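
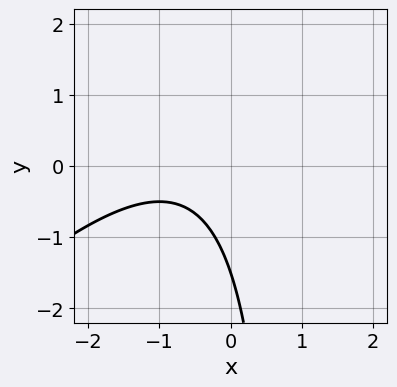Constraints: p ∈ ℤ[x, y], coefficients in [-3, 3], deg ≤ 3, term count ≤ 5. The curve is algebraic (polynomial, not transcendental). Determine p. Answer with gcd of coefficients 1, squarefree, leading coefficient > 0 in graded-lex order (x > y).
2*x^2 - 2*x*y + 3*x + 2*y + 3

(a) deg p = 2. The shape is more complex than any degree-1 curve.
(b) Reading off the gridlines: it misses every integer gridline on the x-axis.
(c) Putting this together gives p.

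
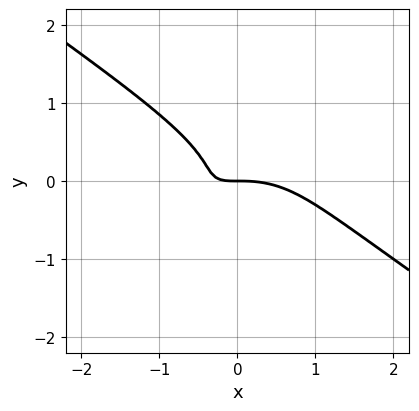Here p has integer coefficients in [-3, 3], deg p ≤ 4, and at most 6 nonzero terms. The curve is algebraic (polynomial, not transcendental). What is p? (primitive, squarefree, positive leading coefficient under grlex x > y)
x^3 + 3*y^3 + 2*x*y + y

First, the degree is 3 — the shape is more complex than any degree-2 curve.
Next, against the integer gridlines: one y-axis crossing is at y = 0; it crosses the x-axis at the gridline x = 0.
Finally, together with the visible shape, these determine p as stated.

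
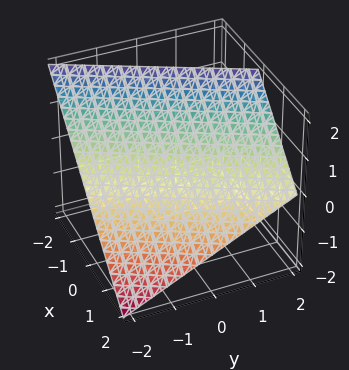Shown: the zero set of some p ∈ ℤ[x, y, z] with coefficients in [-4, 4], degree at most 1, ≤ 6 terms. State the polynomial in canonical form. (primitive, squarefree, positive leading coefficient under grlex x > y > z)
First, deg p = 1.
Next, from the axis intercepts and sections: it crosses the y-axis at the gridline y = -2; it meets the z-axis at z = 1 (among the integer gridlines); one x-axis crossing is at x = 1.
Finally, assembling these constraints gives the stated polynomial.

2*x - y + 2*z - 2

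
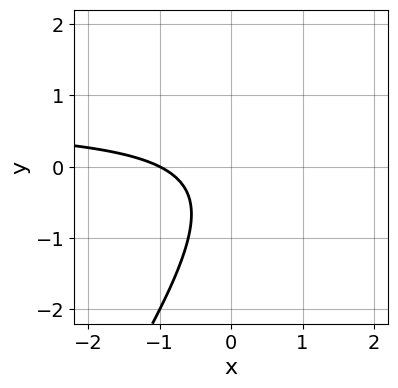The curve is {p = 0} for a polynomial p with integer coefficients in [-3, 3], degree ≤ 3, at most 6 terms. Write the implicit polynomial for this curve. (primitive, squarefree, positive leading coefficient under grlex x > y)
3*x*y - 2*y^2 - 2*x - y - 2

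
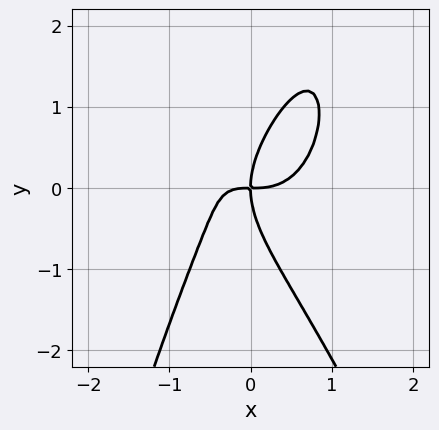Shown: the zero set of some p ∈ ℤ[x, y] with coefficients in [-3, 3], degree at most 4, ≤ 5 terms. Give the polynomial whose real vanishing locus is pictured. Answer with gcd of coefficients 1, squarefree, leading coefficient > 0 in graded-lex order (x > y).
3*x^4 + x^3*y - 2*x^2*y + y^3 - 2*x*y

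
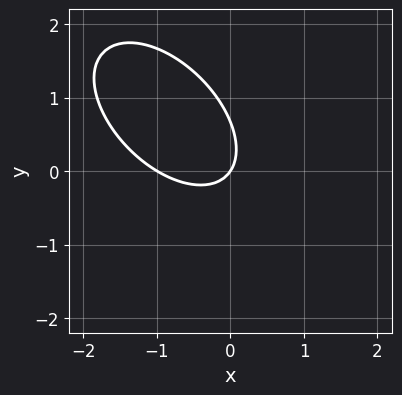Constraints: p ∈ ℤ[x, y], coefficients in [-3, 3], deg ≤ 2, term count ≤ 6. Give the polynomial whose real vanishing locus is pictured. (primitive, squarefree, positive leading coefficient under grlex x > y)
3*x^2 + 3*x*y + 3*y^2 + 3*x - 2*y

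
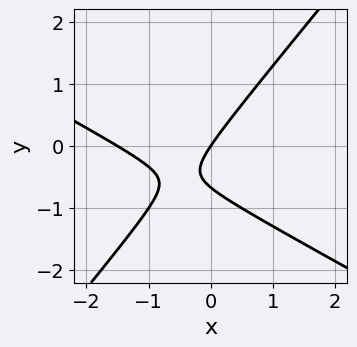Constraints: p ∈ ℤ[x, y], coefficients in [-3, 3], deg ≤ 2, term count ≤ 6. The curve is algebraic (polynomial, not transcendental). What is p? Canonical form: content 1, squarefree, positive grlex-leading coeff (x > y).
2*x^2 + 2*x*y - 3*y^2 + 3*x - 2*y

1. Degree: no degree-1 curve has this shape, so deg p = 2.
2. Observable constraints: one y-axis crossing is at y = 0; it crosses the x-axis at the gridline x = 0.
3. Solving for integer coefficients yields p as stated.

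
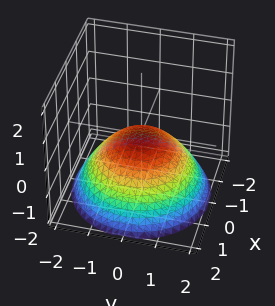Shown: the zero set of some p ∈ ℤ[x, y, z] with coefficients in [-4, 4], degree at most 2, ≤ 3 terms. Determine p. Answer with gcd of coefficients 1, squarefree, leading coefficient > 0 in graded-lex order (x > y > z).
x^2 + y^2 + 2*z

First, degree: a paraboloid; a quadric, so deg p = 2.
Next, symmetry: the surface is invariant under rotation about z: p = q(x² + y², z).
Next, against the integer gridlines: it meets the z-axis at z = 0 (among the integer gridlines); a circular section at z = -1 has radius between 1 and 2; one y-axis crossing is at y = 0; one x-axis crossing is at x = 0.
Finally, fitting integer coefficients to these (and the overall shape) gives p.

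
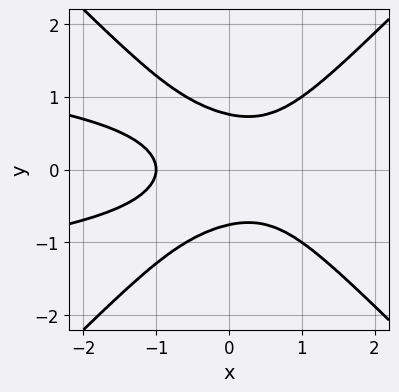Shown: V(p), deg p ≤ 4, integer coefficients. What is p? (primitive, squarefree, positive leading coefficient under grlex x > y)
3*x^2*y^2 - 3*y^4 + x^3 - 2*x*y^2 + 1

(a) deg p = 4.
(b) Symmetries: the y ↦ −y reflection is a symmetry, so y appears only in even powers.
(c) From the visible intercepts: one x-axis crossing is at x = -1.
(d) Matching integer coefficients to the picture gives p.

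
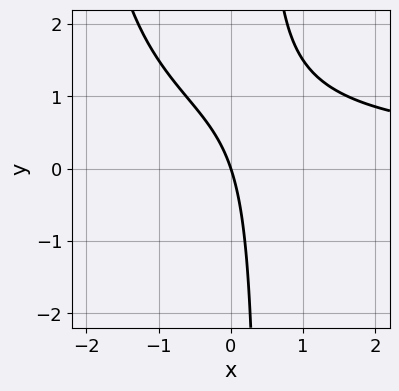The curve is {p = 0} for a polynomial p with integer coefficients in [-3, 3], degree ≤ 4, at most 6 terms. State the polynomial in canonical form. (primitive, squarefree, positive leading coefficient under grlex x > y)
(a) The degree is 3 — no degree-2 curve has this shape.
(b) Against the integer gridlines: it meets the y-axis at y = 0 (among the integer gridlines); it crosses the x-axis at the gridline x = 0.
(c) Putting this together gives p.

x^2*y + 2*x*y - 3*x - y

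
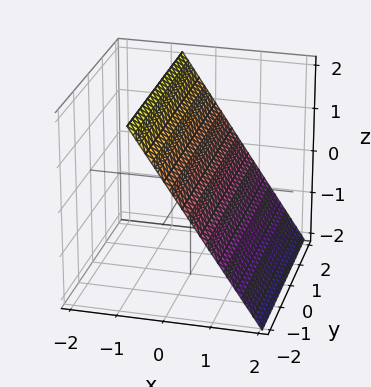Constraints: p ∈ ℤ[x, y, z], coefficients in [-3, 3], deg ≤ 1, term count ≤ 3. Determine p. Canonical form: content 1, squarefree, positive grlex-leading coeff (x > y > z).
3*x + 2*z - 2

(a) deg p = 1. Every cross-section is a straight line — this is a plane.
(b) Against the integer gridlines: it crosses the z-axis at the gridline z = 1; the surface avoids every integer y-axis point in the box.
(c) Solving for integer coefficients yields p as stated.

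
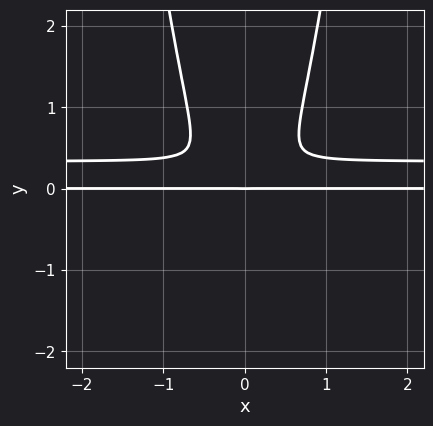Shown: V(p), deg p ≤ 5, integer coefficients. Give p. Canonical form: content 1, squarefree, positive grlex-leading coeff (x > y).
3*x^2*y^2 - x^2*y - y^3

Degree: no degree-3 curve has this shape, so deg p = 4.
Symmetries: mirror symmetry x ↦ −x ⇒ only even powers of x.
Reading off the gridlines: it meets the y-axis at y = 0 (among the integer gridlines); every point of the x-axis in the box is on the curve.
Together with the visible shape, these determine p as stated.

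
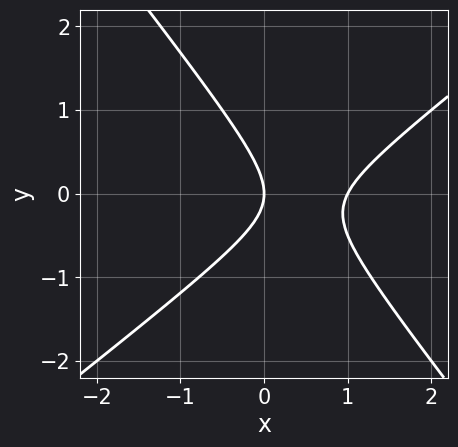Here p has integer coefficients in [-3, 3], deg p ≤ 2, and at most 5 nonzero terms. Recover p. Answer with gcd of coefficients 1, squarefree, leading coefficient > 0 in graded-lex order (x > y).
(a) deg p = 2. No degree-1 curve has this shape.
(b) Checking where it meets the axes: one y-axis crossing is at y = 0; the x-axis gridline crossings are at x ∈ {0, 1}.
(c) Matching integer coefficients to the picture gives p.

2*x^2 - x*y - 2*y^2 - 2*x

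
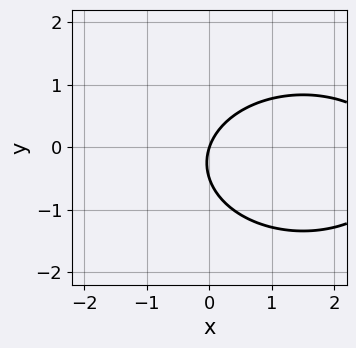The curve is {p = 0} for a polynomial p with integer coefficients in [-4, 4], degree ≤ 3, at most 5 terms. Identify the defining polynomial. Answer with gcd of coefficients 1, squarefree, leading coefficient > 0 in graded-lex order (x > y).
deg p = 2. A generic line meets the curve in up to 2 points.
Checking where it meets the axes: it crosses the x-axis at the gridline x = 0; it crosses the y-axis at the gridline y = 0.
Solving for integer coefficients yields p as stated.

x^2 + 2*y^2 - 3*x + y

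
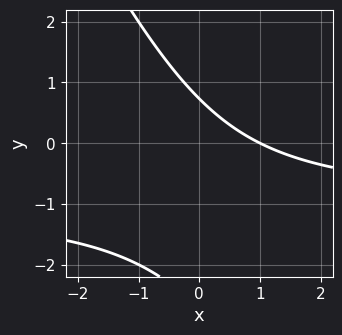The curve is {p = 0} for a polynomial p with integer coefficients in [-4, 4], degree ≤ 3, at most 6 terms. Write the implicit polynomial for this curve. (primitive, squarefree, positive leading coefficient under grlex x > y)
(a) The degree is 2 — the shape is more complex than any degree-1 curve.
(b) Observable constraints: one x-axis crossing is at x = 1.
(c) Putting this together gives p.

2*x*y + y^2 + 2*x + 2*y - 2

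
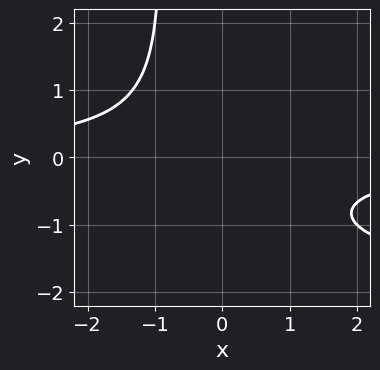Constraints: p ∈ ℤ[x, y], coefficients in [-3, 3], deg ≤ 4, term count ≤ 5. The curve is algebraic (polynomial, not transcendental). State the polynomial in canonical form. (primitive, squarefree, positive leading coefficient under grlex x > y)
(a) Degree: the shape is more complex than any degree-2 curve, so deg p = 3.
(b) From the axis intercepts and sections: it misses every integer gridline on the y-axis; it misses every integer gridline on the x-axis.
(c) Together with the visible shape, these determine p as stated.

x*y^2 + 2*x*y + y^2 + y + 2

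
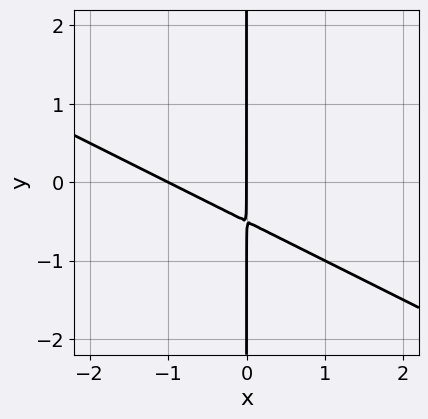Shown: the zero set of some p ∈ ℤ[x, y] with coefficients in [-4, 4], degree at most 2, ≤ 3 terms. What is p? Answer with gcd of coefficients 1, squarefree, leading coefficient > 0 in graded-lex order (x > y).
x^2 + 2*x*y + x

(a) The degree is 2 — no degree-1 curve has this shape.
(b) Reading off the gridlines: every point of the y-axis in the box is on the curve; among the integer gridlines, it crosses the x-axis at x ∈ {-1, 0}.
(c) Matching integer coefficients to the picture gives p.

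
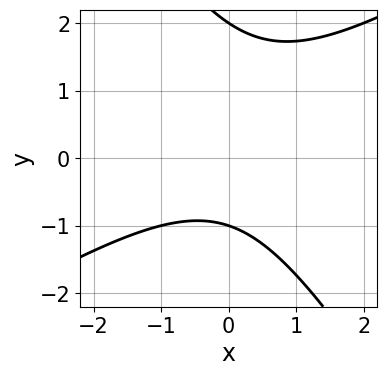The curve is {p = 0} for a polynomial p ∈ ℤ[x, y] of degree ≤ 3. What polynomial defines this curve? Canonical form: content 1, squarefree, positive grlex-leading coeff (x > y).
(a) deg p = 2. The shape is more complex than any degree-1 curve.
(b) Checking where it meets the axes: the y-axis gridline crossings are at y ∈ {-1, 2}; no x-intercept at any integer in the box.
(c) Fitting integer coefficients to these (and the overall shape) gives p.

x^2 - x*y - y^2 + y + 2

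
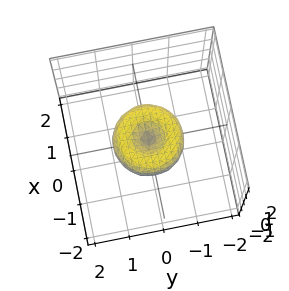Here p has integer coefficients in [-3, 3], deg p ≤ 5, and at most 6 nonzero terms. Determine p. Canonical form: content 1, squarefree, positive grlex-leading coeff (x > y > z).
x^4 + 2*x^2*y^2 + y^4 - x^2 - y^2 + z^2

(a) Degree: no degree-3 surface has this shape, so deg p = 4.
(b) Symmetry: the surface is invariant under rotation about z: p = q(x² + y², z).
(c) Reading off the gridlines: a circular section at z = 0 has radius exactly 1; among the integer gridlines, it crosses the x-axis at x ∈ {-1, 0, 1}.
(d) These observations pin down the coefficients. Check: (0, -1, 0) on the y-axis lies on the surface, and p(0, -1, 0) = 0. ✓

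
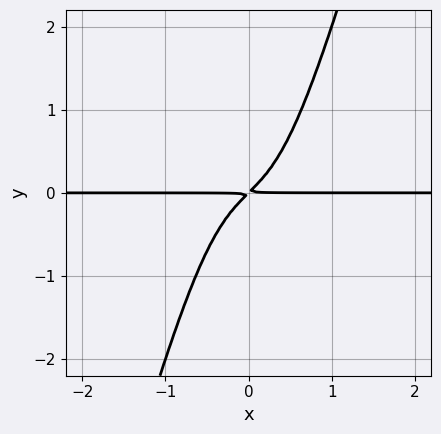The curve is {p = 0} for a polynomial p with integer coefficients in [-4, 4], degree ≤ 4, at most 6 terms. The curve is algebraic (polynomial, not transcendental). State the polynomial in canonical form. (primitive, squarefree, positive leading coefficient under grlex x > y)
3*x^3*y - x^2*y^2 + x*y - y^2

First, the degree is 4 — no degree-3 curve has this shape.
Next, checking where it meets the axes: the visible x-axis segment lies entirely on the curve.
Finally, together with the visible shape, these determine p as stated.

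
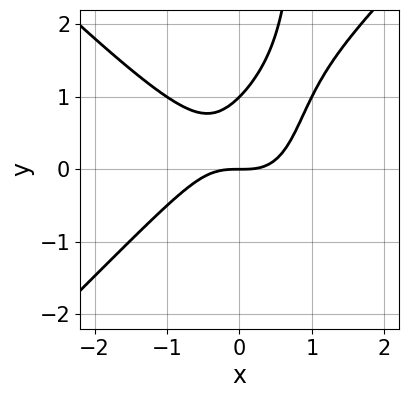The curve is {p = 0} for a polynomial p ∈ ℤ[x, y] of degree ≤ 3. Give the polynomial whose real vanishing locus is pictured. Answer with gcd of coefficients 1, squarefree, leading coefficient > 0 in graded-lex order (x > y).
x^3 - x*y^2 + y^2 - y

(a) Degree: the shape is more complex than any degree-2 curve, so deg p = 3.
(b) From the visible intercepts: it crosses the x-axis at the gridline x = 0; among the integer gridlines, it crosses the y-axis at y ∈ {0, 1}.
(c) Together with the visible shape, these determine p as stated.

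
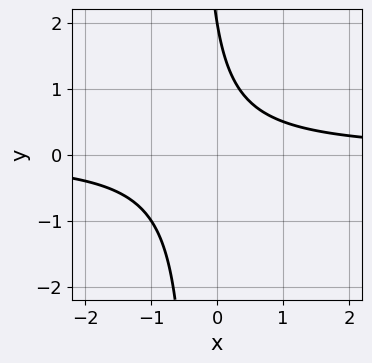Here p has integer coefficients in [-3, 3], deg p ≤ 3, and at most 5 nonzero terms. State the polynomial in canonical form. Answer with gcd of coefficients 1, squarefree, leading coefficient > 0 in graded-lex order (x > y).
3*x*y + y - 2

First, the degree is 2 — a generic line meets the curve in up to 2 points.
Next, from the visible intercepts: the curve avoids every integer x-axis point in the box; it crosses the y-axis at the gridline y = 2.
Finally, solving for integer coefficients yields p as stated.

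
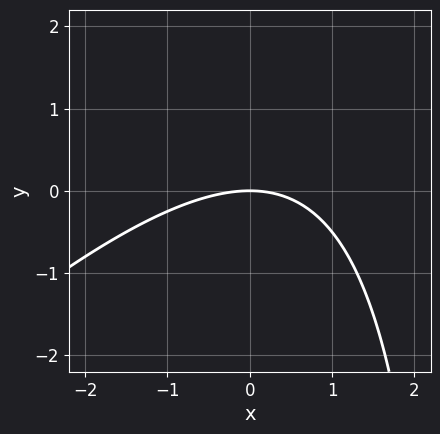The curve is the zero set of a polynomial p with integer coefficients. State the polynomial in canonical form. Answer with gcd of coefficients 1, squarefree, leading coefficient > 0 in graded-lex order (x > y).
First, deg p = 2.
Then, observable constraints: it meets the x-axis at x = 0 (among the integer gridlines); one y-axis crossing is at y = 0.
Finally, together with the visible shape, these determine p as stated.

x^2 - x*y + 3*y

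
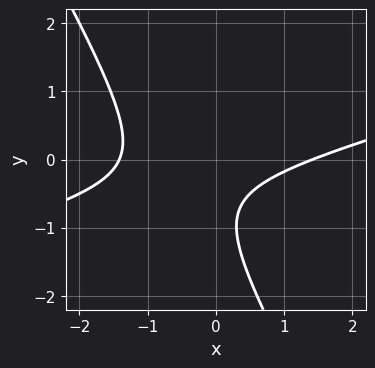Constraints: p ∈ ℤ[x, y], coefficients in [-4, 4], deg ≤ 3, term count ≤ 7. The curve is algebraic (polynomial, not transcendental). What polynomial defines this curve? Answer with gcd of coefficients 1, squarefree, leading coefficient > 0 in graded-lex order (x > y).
x^2 - 3*x*y - 2*y^2 - 3*y - 2

1. deg p = 2. A generic line meets the curve in up to 2 points.
2. From the visible intercepts: no y-intercept at any integer in the box.
3. These observations pin down the coefficients.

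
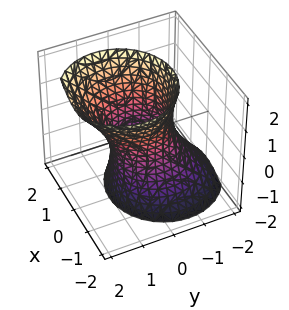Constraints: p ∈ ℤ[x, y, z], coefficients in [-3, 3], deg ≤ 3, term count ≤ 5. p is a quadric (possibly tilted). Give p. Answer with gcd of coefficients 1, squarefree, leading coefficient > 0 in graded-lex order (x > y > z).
3*x^2 + 3*y^2 - 2*y*z - z^2 - 3

First, the degree is 2 — the shape is more complex than any degree-1 surface.
Next, reading off the gridlines: it misses every integer gridline on the z-axis; among the integer gridlines, it crosses the y-axis at y ∈ {-1, 1}.
Finally, together with the visible shape, these determine p as stated. Check: (1, 0, 0) on the x-axis lies on the surface, and p(1, 0, 0) = 0. ✓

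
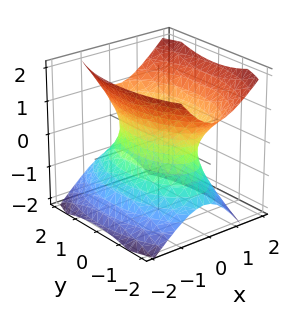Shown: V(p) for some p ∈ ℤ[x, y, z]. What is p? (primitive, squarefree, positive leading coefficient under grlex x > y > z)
3*x^2 - x*z + y^2 - 2*z^2 - 2

1. Degree: no degree-1 surface has this shape, so deg p = 2.
2. From the visible intercepts: the surface avoids every integer z-axis point in the box.
3. Assembling these constraints gives the stated polynomial.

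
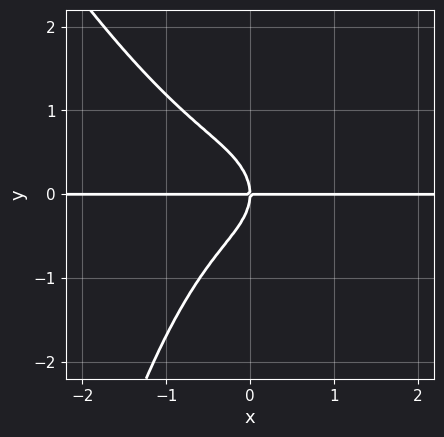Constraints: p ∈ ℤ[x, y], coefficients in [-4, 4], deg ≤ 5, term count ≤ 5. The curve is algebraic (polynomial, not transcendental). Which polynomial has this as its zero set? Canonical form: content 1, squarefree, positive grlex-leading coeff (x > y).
2*x^3*y + x^2*y^2 + 2*y^3 + 2*x*y

The degree is 4 — no degree-3 curve has this shape.
Against the integer gridlines: the visible x-axis segment lies entirely on the curve; one y-axis crossing is at y = 0.
Solving for integer coefficients yields p as stated.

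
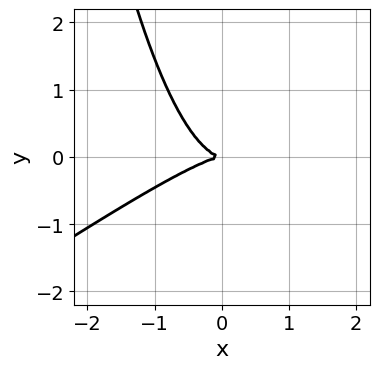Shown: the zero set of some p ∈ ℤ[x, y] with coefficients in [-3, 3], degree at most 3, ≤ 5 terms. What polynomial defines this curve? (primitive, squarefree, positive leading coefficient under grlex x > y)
1. deg p = 3. The shape is more complex than any degree-2 curve.
2. Against the integer gridlines: one x-axis crossing is at x = 0; it crosses the y-axis at the gridline y = 0.
3. These observations pin down the coefficients.

2*x^3 - 3*x^2*y + 3*y^2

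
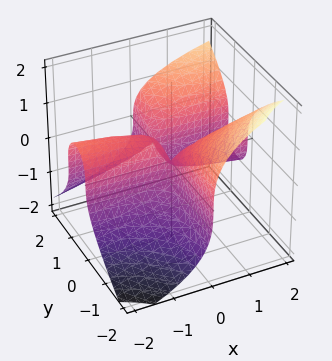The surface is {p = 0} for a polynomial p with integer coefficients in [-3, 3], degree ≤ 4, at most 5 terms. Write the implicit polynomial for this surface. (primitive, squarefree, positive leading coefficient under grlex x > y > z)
First, deg p = 3. No degree-2 surface has this shape.
Next, checking where it meets the axes: the visible x-axis segment lies entirely on the surface; it crosses the z-axis at the gridline z = 0; every point of the y-axis in the box is on the surface.
Finally, matching integer coefficients to the picture gives p.

x*y^2 - z^3 - x*y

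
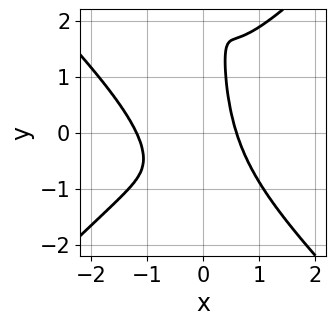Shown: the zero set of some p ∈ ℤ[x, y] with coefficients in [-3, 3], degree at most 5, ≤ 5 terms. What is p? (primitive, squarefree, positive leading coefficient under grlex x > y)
deg p = 4. No degree-3 curve has this shape.
Checking where it meets the axes: it misses every integer gridline on the y-axis.
Assembling these constraints gives the stated polynomial.

3*x^4 - 3*x^2*y^2 + 3*x^3 + 3*x*y - 1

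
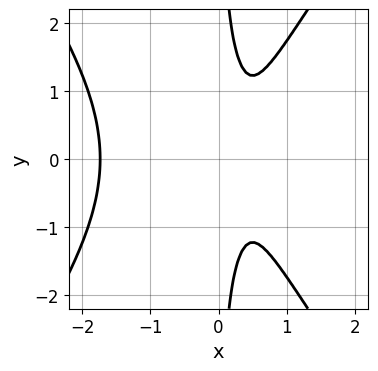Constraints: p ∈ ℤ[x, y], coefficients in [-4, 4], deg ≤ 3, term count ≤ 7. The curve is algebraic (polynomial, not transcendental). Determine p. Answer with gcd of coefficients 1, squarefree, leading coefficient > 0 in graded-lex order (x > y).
First, the degree is 3 — no degree-2 curve has this shape.
Then, symmetries: it's symmetric under y → −y, forcing even powers of y.
Next, from the axis intercepts and sections: the curve avoids every integer y-axis point in the box.
Finally, together with the visible shape, these determine p as stated.

2*x^3 - x*y^2 + 2*x^2 - 2*x + 1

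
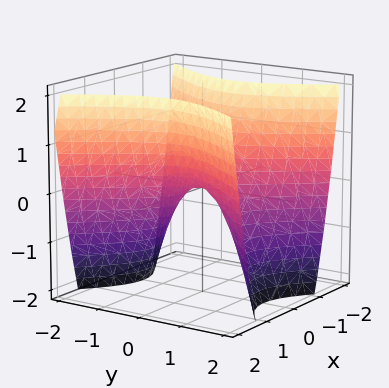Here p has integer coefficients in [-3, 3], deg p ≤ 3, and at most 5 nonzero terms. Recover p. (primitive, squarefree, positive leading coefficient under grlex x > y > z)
1. Degree: a hyperbolic paraboloid; a quadric, so deg p = 2.
2. Symmetries: it's symmetric under x → −x, forcing even powers of x; the y ↦ −y reflection is a symmetry, so y appears only in even powers.
3. From the visible intercepts: it meets the x-axis at x = 0 (among the integer gridlines); one z-axis crossing is at z = 0; it meets the y-axis at y = 0 (among the integer gridlines).
4. These observations pin down the coefficients.

3*x^2 - 2*y^2 - 2*z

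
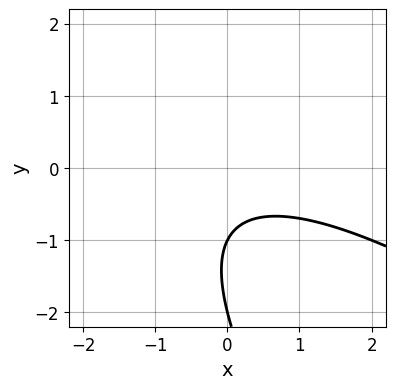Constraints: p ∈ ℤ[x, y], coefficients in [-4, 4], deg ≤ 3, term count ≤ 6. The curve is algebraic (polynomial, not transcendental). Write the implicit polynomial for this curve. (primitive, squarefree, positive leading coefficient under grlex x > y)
x^2 + 2*x*y + y^2 + 3*y + 2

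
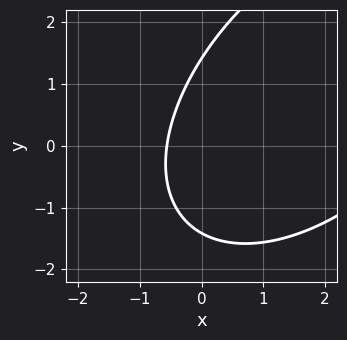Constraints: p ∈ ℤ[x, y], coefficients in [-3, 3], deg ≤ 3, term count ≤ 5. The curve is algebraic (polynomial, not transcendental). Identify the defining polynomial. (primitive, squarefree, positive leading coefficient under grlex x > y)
deg p = 2. No degree-1 curve has this shape.
Solving for integer coefficients yields p as stated.

x^2 - x*y + y^2 - 3*x - 2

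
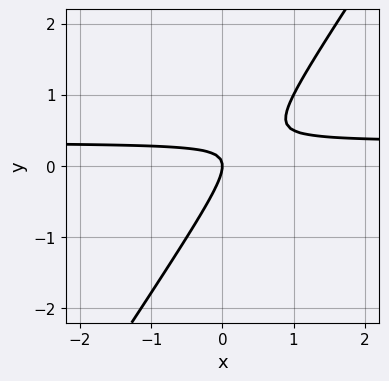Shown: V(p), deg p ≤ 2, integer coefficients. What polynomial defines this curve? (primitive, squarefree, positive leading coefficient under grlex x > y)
3*x*y - 2*y^2 - x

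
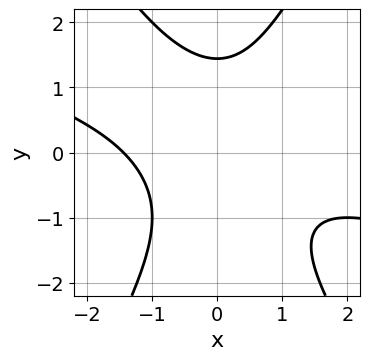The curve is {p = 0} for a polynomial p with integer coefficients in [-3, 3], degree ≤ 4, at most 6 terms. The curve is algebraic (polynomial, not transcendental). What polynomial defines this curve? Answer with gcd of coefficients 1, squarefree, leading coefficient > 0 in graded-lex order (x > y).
x^3 + 3*x^2*y - y^3 + 3

(a) Degree: a generic line meets the curve in up to 3 points, so deg p = 3.
(b) Matching integer coefficients to the picture gives p.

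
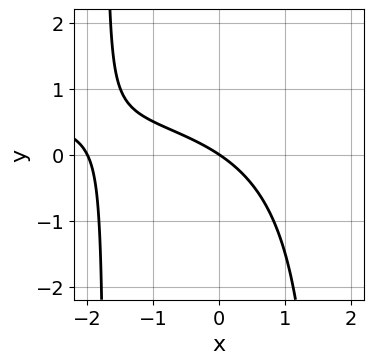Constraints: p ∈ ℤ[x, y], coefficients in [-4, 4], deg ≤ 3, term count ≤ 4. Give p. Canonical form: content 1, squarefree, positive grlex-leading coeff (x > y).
x^2*y - x^2 - 2*x - 3*y

(a) The degree is 3 — no degree-2 curve has this shape.
(b) Checking where it meets the axes: among the integer gridlines, it crosses the x-axis at x ∈ {-2, 0}; it crosses the y-axis at the gridline y = 0.
(c) Matching integer coefficients to the picture gives p.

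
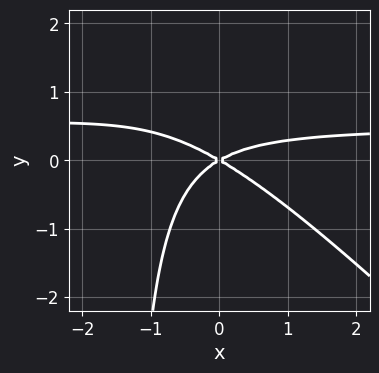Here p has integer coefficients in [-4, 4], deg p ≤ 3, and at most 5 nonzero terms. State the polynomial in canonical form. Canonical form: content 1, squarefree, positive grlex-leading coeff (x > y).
2*x^2*y + 2*x*y^2 - x^2 + 3*y^2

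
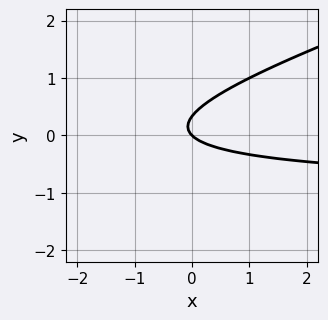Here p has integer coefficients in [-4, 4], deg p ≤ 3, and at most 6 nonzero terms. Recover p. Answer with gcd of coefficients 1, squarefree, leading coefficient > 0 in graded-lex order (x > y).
x*y - 3*y^2 + x + y

(a) deg p = 2.
(b) Checking where it meets the axes: it meets the y-axis at y = 0 (among the integer gridlines); it meets the x-axis at x = 0 (among the integer gridlines).
(c) Matching integer coefficients to the picture gives p.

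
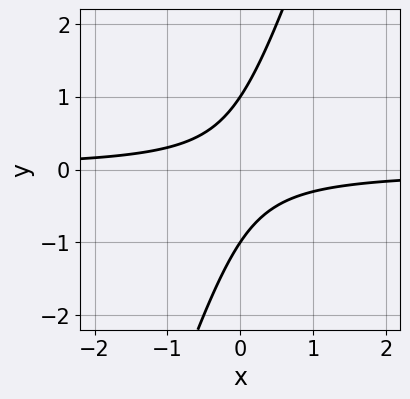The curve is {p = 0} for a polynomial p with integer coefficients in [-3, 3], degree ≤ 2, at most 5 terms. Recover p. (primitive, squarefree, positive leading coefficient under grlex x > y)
3*x*y - y^2 + 1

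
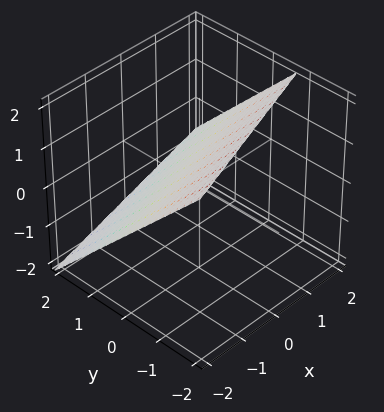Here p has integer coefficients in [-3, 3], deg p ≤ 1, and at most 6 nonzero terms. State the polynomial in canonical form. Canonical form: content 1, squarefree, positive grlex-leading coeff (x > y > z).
Degree: every cross-section is a straight line — this is a plane, so deg p = 1.
Against the integer gridlines: it crosses the x-axis at the gridline x = -2.
The integer polynomial consistent with all of this is the stated p.

x - 3*y - 3*z + 2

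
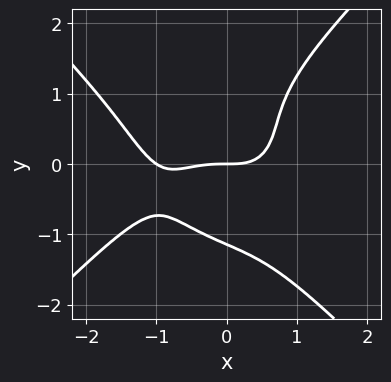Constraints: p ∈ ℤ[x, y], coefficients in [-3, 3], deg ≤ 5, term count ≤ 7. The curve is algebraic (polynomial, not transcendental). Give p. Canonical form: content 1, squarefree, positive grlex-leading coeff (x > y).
(a) Degree: a generic line meets the curve in up to 4 points, so deg p = 4.
(b) Observable constraints: among the integer gridlines, it crosses the x-axis at x ∈ {-1, 0}; one y-axis crossing is at y = 0.
(c) The integer polynomial consistent with all of this is the stated p.

2*x^4 - 2*y^4 + 2*x^3 + 3*x*y^2 - 3*y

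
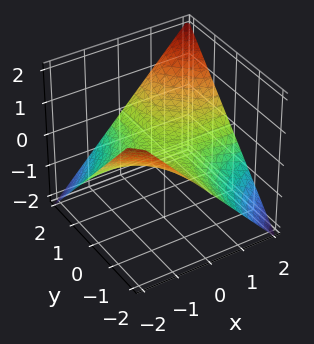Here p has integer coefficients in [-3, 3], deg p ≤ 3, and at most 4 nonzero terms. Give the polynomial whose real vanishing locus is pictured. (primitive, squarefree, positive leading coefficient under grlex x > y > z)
x*y - 2*z

1. deg p = 2.
2. From the axis intercepts and sections: the visible y-axis segment lies entirely on the surface; the visible x-axis segment lies entirely on the surface; it crosses the z-axis at the gridline z = 0.
3. Assembling these constraints gives the stated polynomial.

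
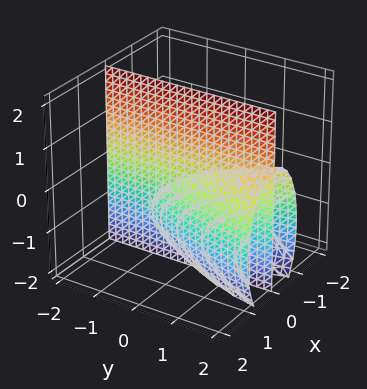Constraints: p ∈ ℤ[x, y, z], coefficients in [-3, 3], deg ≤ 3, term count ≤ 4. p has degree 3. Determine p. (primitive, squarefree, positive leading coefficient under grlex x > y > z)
3*x^3 + x*z^2 - x*y + 2*x*z

First, the picture has 2 separate pieces. Treating them together as one polynomial.
Next, degree: the shape is more complex than any degree-2 surface, so deg p = 3.
Next, from the axis intercepts and sections: every point of the z-axis in the box is on the surface; one x-axis crossing is at x = 0; every point of the y-axis in the box is on the surface.
Finally, the integer polynomial consistent with all of this is the stated p.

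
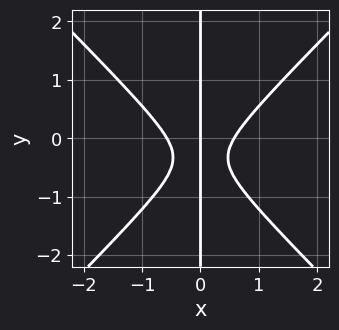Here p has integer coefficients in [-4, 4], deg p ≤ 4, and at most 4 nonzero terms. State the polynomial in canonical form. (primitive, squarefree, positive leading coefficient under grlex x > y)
3*x^3 - 3*x*y^2 - 2*x*y - x

First, degree: no degree-2 curve has this shape, so deg p = 3.
Then, from the visible intercepts: every point of the y-axis in the box is on the curve; it meets the x-axis at x = 0 (among the integer gridlines).
Finally, the integer polynomial consistent with all of this is the stated p.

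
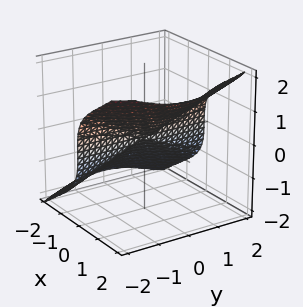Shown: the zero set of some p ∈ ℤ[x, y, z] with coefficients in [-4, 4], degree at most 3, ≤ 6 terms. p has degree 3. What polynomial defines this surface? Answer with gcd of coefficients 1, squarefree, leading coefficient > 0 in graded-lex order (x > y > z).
3*x^3 + 3*x*y^2 - 2*x*z^2 - 3*z^3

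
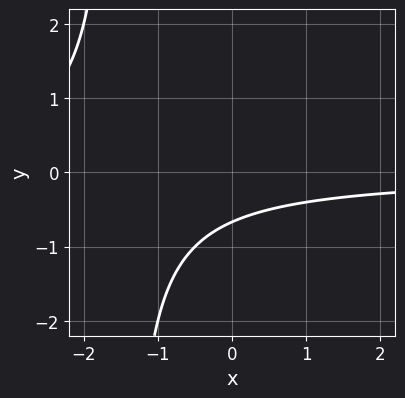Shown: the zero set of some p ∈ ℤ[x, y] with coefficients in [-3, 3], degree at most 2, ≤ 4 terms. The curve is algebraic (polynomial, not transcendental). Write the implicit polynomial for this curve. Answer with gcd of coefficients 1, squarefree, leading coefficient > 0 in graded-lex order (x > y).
2*x*y + 3*y + 2

1. The degree is 2 — the shape is more complex than any degree-1 curve.
2. Against the integer gridlines: no x-intercept at any integer in the box.
3. Assembling these constraints gives the stated polynomial.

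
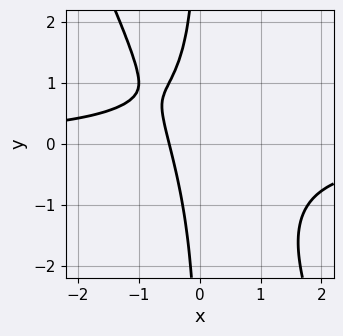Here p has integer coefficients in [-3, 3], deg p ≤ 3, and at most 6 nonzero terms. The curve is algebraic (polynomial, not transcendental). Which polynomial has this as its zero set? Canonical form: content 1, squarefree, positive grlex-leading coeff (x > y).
(a) deg p = 3.
(b) Against the integer gridlines: no y-intercept at any integer in the box.
(c) Fitting integer coefficients to these (and the overall shape) gives p.

2*x^2*y + x*y^2 + 2*x + 1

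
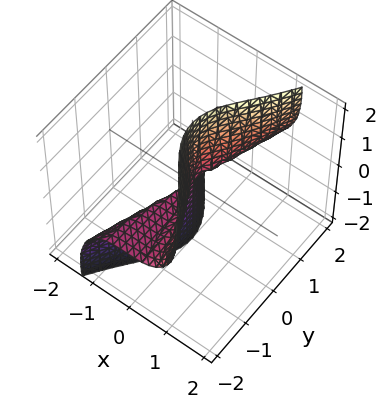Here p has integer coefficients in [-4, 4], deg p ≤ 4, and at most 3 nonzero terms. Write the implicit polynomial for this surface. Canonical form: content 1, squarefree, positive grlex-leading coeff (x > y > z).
(a) The degree is 3 — the shape is more complex than any degree-2 surface.
(b) Observable constraints: every point of the y-axis in the box is on the surface; every point of the z-axis in the box is on the surface.
(c) Assembling these constraints gives the stated polynomial.

2*x^3 + x*z^2 - y^2*z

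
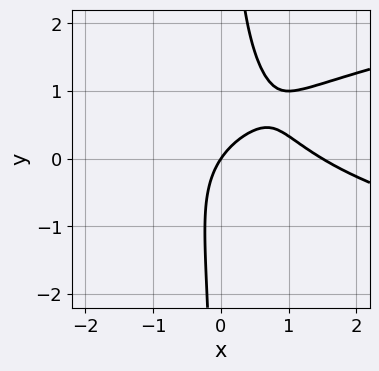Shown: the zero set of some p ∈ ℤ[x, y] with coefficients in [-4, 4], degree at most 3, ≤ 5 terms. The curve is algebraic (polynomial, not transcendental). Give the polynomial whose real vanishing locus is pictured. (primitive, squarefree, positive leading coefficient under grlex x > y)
3*x*y^2 - 2*x^2 - 2*x*y + 3*x - 2*y

1. deg p = 3. A generic line meets the curve in up to 3 points.
2. From the axis intercepts and sections: it crosses the y-axis at the gridline y = 0; it crosses the x-axis at the gridline x = 0.
3. Solving for integer coefficients yields p as stated.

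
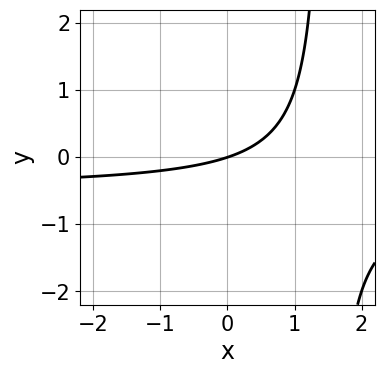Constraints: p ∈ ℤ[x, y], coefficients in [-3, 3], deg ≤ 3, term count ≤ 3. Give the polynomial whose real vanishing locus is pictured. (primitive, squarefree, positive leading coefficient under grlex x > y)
2*x*y + x - 3*y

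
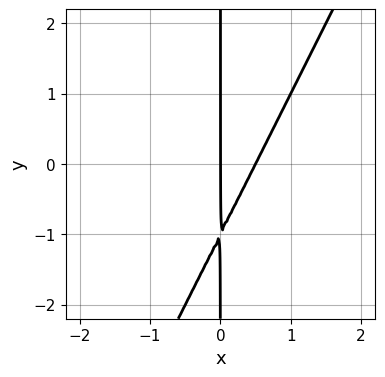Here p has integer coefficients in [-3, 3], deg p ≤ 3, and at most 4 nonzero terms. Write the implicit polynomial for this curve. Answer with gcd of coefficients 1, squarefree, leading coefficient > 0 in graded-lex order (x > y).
(a) The degree is 2 — a generic line meets the curve in up to 2 points.
(b) Reading off the gridlines: it crosses the x-axis at the gridline x = 0; the visible y-axis segment lies entirely on the curve.
(c) Matching integer coefficients to the picture gives p.

2*x^2 - x*y - x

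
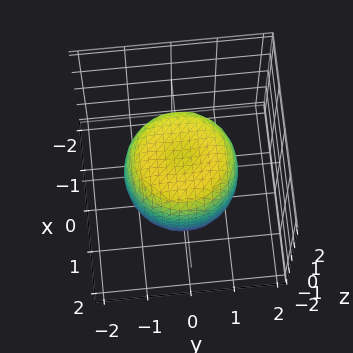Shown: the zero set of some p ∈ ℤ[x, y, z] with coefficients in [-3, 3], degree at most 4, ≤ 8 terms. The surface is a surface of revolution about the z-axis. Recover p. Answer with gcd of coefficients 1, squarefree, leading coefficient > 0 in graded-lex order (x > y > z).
Degree: the shape is more complex than any degree-3 surface, so deg p = 4.
Symmetries: the z-axis is an axis of rotation, so x and y enter only as x² + y².
From the visible intercepts: a circular section at z = 0 has radius between 1 and 2; the z-axis gridline crossings are at z ∈ {-1, 1}.
The integer polynomial consistent with all of this is the stated p.

x^4 + 2*x^2*y^2 + y^4 - x^2 - y^2 + z^2 - 1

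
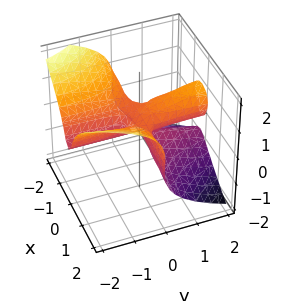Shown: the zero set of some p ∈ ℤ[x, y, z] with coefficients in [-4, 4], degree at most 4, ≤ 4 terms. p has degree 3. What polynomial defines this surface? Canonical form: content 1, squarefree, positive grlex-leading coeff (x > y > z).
3*x^2*y + 3*z^3 - y*z - 2*z^2

(a) Degree: no degree-2 surface has this shape, so deg p = 3.
(b) Reading off the gridlines: every point of the y-axis in the box is on the surface; every point of the x-axis in the box is on the surface.
(c) These observations pin down the coefficients.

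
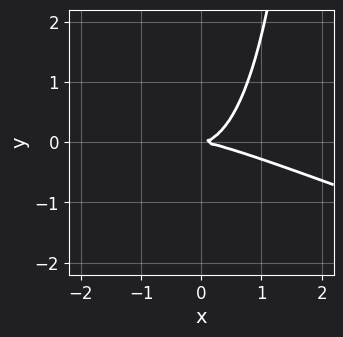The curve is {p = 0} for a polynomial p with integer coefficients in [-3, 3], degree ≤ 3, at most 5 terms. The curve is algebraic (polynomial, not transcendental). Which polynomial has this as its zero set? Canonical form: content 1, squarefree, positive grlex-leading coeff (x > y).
(a) The degree is 3 — no degree-2 curve has this shape.
(b) From the visible intercepts: it crosses the x-axis at the gridline x = 0; it crosses the y-axis at the gridline y = 0.
(c) Fitting integer coefficients to these (and the overall shape) gives p.

x^3 + 3*x^2*y + x*y^2 - 3*y^2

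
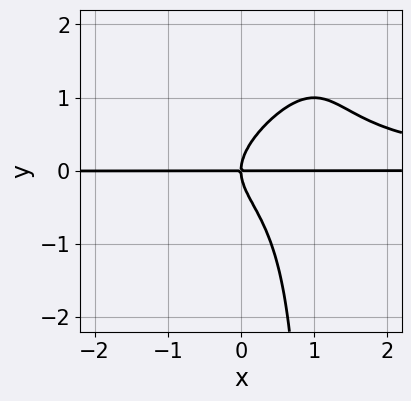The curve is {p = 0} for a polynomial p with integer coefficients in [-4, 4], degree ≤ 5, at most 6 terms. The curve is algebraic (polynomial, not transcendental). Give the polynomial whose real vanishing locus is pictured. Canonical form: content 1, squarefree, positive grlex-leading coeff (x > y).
x^2*y^2 - x*y^3 + y^3 - x*y

(a) deg p = 4.
(b) Against the integer gridlines: it meets the y-axis at y = 0 (among the integer gridlines); every point of the x-axis in the box is on the curve.
(c) Fitting integer coefficients to these (and the overall shape) gives p.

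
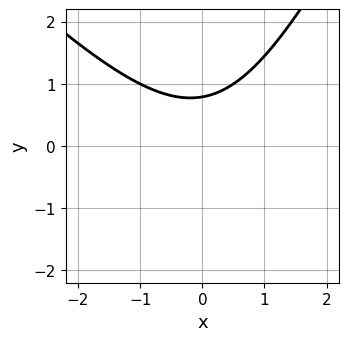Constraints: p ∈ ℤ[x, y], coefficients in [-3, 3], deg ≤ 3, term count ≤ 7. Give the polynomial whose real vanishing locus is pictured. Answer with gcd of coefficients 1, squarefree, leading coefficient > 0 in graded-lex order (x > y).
(a) deg p = 2. A generic line meets the curve in up to 2 points.
(b) Against the integer gridlines: it misses every integer gridline on the x-axis.
(c) Together with the visible shape, these determine p as stated.

2*x^2 + x*y - y^2 - 3*y + 3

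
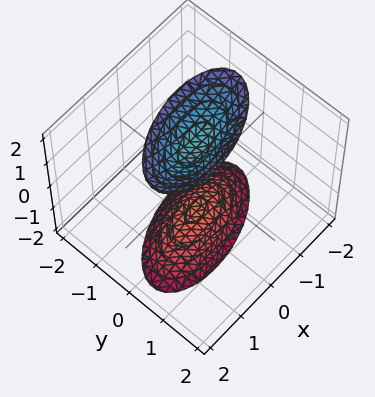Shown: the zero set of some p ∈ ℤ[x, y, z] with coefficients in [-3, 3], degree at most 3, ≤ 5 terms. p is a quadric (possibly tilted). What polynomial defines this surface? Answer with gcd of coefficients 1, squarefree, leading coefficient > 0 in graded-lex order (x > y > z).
x^2 - x*y + 3*y^2 - z^2 + 2

(a) There are 2 components. Treating them together as one polynomial.
(b) The degree is 2 — the shape is more complex than any degree-1 surface.
(c) Reading off the gridlines: no x-intercept at any integer in the box; it misses every integer gridline on the y-axis.
(d) Together with the visible shape, these determine p as stated.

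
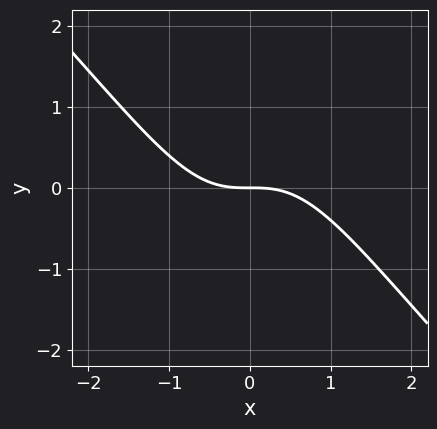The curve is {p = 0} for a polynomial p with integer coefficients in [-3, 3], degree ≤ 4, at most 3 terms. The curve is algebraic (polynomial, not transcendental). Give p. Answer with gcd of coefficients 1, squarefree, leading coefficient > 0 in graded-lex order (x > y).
2*x^3 + 2*x^2*y + 3*y

1. The degree is 3 — a generic line meets the curve in up to 3 points.
2. From the visible intercepts: one y-axis crossing is at y = 0; it meets the x-axis at x = 0 (among the integer gridlines).
3. Together with the visible shape, these determine p as stated.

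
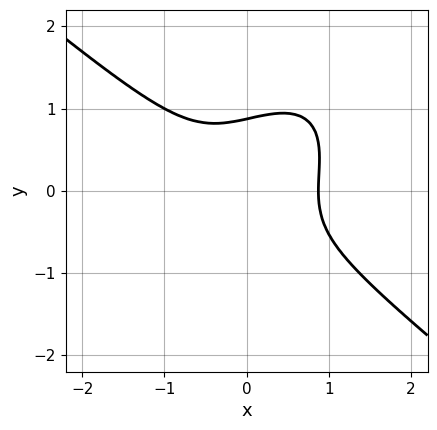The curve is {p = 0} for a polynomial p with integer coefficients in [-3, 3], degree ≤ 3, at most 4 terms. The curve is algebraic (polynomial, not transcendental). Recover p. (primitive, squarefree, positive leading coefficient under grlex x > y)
Degree: the shape is more complex than any degree-2 curve, so deg p = 3.
Solving for integer coefficients yields p as stated.

3*x^3 - 2*x*y^2 + 3*y^3 - 2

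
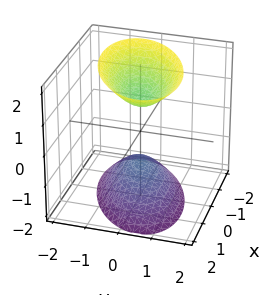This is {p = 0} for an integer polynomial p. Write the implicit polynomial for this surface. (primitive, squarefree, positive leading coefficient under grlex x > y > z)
x^2 - x*y + 2*y^2 - z^2 + 1

1. I count 2 distinct pieces.
2. The degree is 2 — no degree-1 surface has this shape.
3. Against the integer gridlines: the surface avoids every integer y-axis point in the box; it misses every integer gridline on the x-axis.
4. Putting this together gives p.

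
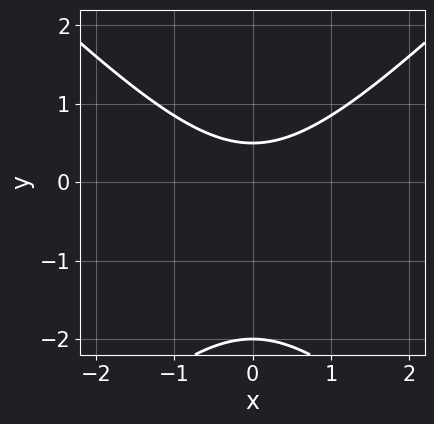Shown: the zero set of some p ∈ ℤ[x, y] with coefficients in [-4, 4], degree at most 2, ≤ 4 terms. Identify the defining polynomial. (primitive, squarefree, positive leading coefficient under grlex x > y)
The degree is 2 — no degree-1 curve has this shape.
Symmetries: the x ↦ −x reflection is a symmetry, so x appears only in even powers.
From the axis intercepts and sections: it meets the y-axis at y = -2 (among the integer gridlines); no x-intercept at any integer in the box.
Matching integer coefficients to the picture gives p.

2*x^2 - 2*y^2 - 3*y + 2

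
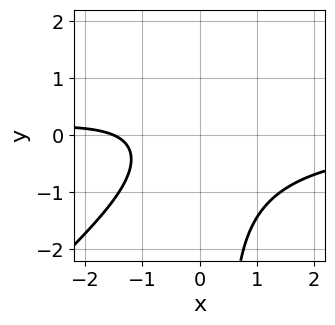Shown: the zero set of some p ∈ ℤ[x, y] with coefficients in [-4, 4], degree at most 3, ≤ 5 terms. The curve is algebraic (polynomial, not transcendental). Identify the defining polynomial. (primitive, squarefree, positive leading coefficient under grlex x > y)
2*x^2*y - 2*x*y^2 + y^2 + 2*x + 3

First, deg p = 3. No degree-2 curve has this shape.
Then, reading off the gridlines: the curve avoids every integer y-axis point in the box.
Finally, these observations pin down the coefficients.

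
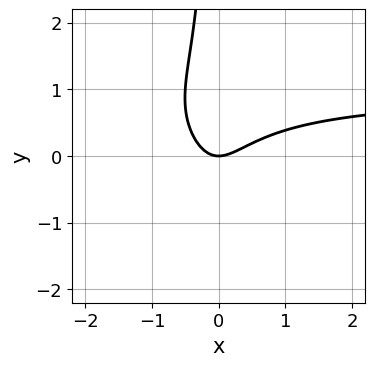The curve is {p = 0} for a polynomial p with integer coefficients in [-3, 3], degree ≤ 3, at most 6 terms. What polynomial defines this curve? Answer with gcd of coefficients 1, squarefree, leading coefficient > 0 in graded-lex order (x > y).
(a) deg p = 3. A generic line meets the curve in up to 3 points.
(b) From the visible intercepts: it crosses the x-axis at the gridline x = 0; it meets the y-axis at y = 0 (among the integer gridlines).
(c) Fitting integer coefficients to these (and the overall shape) gives p.

3*x^2*y + 2*x*y^2 - 3*x^2 + 2*x*y + 2*y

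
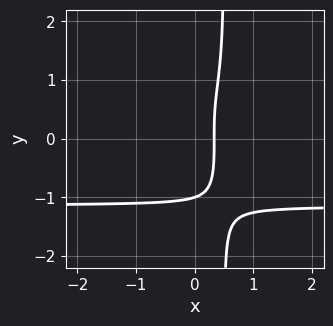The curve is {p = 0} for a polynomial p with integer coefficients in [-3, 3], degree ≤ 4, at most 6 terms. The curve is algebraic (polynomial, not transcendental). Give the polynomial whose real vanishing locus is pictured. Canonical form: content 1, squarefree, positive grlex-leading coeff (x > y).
The degree is 4 — no degree-3 curve has this shape.
Checking where it meets the axes: it crosses the y-axis at the gridline y = -1.
Solving for integer coefficients yields p as stated.

2*x*y^3 - y^3 + 3*x - 1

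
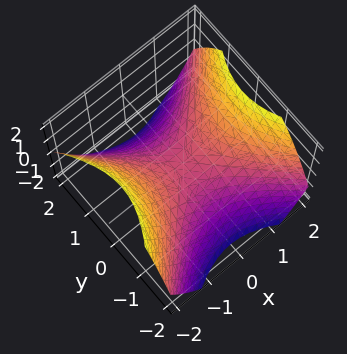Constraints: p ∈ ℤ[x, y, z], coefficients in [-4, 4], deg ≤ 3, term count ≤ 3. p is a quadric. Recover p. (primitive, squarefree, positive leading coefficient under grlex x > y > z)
2*x^2 - 2*y^2 - 3*z

(a) deg p = 2. A saddle surface; a quadric.
(b) Symmetries: the x ↦ −x reflection is a symmetry, so x appears only in even powers; mirror symmetry y ↦ −y ⇒ only even powers of y.
(c) From the visible intercepts: one x-axis crossing is at x = 0; one z-axis crossing is at z = 0; one y-axis crossing is at y = 0.
(d) Solving for integer coefficients yields p as stated.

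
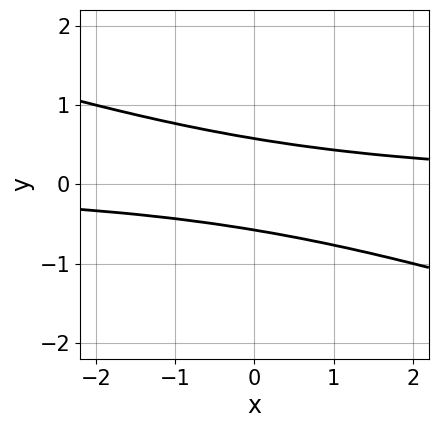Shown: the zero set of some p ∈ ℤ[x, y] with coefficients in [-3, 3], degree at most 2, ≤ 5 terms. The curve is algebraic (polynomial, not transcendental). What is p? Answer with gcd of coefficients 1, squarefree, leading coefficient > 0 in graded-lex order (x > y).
1. Degree: a generic line meets the curve in up to 2 points, so deg p = 2.
2. Observable constraints: no x-intercept at any integer in the box.
3. Fitting integer coefficients to these (and the overall shape) gives p.

x*y + 3*y^2 - 1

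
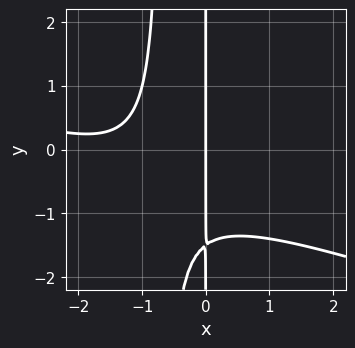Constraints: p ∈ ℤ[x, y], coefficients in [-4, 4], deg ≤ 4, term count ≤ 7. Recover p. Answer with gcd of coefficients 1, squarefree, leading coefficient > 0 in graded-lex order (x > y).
x^3 + 3*x^2*y + 3*x^2 + 2*x*y + 3*x

Degree: the shape is more complex than any degree-2 curve, so deg p = 3.
Reading off the gridlines: it crosses the x-axis at the gridline x = 0; every point of the y-axis in the box is on the curve.
Assembling these constraints gives the stated polynomial.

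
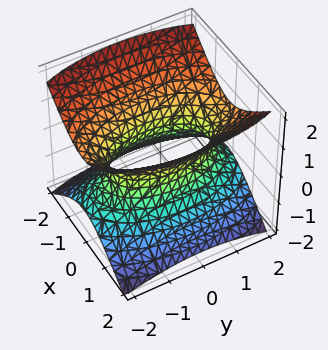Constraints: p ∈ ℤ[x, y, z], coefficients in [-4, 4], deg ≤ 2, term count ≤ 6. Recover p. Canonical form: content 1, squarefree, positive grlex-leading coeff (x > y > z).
3*x^2 + y^2 - 3*z^2 - 2

First, degree: an hourglass — one-sheet hyperboloid; a quadric, so deg p = 2.
Then, symmetries: mirror symmetry x ↦ −x ⇒ only even powers of x; it's symmetric under y → −y, forcing even powers of y; the z ↦ −z reflection is a symmetry, so z appears only in even powers.
Next, from the visible intercepts: no z-intercept at any integer in the box.
Finally, together with the visible shape, these determine p as stated.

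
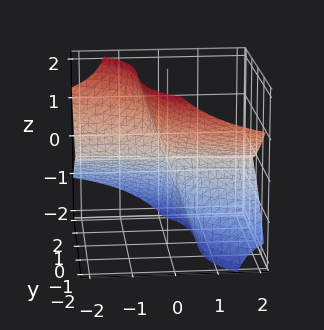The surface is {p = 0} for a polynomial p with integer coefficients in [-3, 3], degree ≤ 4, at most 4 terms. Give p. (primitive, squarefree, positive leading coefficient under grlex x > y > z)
3*x*z^2 + y^3 + z^3

(a) deg p = 3. The shape is more complex than any degree-2 surface.
(b) From the visible intercepts: every point of the x-axis in the box is on the surface; one y-axis crossing is at y = 0.
(c) Together with the visible shape, these determine p as stated.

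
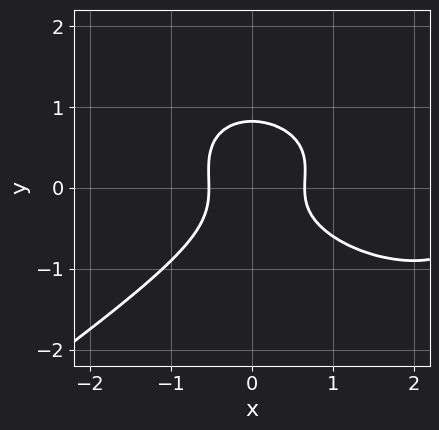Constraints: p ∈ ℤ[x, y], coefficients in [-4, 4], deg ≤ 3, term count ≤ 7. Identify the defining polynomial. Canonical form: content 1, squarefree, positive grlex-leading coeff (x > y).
deg p = 3.
Solving for integer coefficients yields p as stated.

x^3 - 3*y^3 - 3*x^2 + y^2 + 1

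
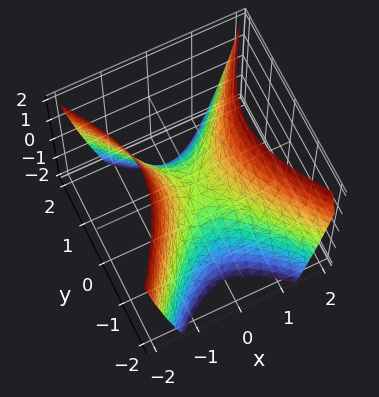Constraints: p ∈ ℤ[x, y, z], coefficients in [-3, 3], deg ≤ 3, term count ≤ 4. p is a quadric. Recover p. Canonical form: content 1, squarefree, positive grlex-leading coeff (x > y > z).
3*x^2 - 2*y^2 - 2*z

1. deg p = 2.
2. Symmetries: mirror symmetry x ↦ −x ⇒ only even powers of x; the y ↦ −y reflection is a symmetry, so y appears only in even powers.
3. Reading off the gridlines: it meets the x-axis at x = 0 (among the integer gridlines); it crosses the y-axis at the gridline y = 0; it meets the z-axis at z = 0 (among the integer gridlines).
4. The integer polynomial consistent with all of this is the stated p.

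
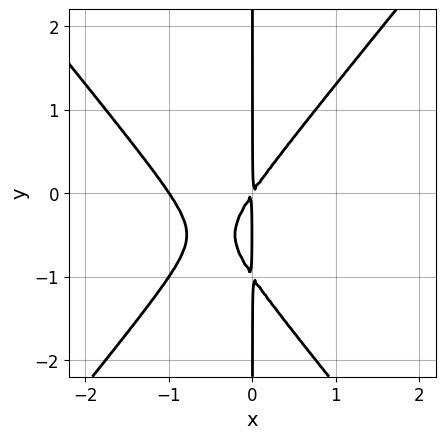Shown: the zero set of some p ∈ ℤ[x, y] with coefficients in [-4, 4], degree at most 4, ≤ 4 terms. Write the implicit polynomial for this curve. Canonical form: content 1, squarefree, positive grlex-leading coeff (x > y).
3*x^3 - 2*x*y^2 + 3*x^2 - 2*x*y

deg p = 3. The shape is more complex than any degree-2 curve.
Observable constraints: it meets the x-axis at x = -1 (among the integer gridlines); the visible y-axis segment lies entirely on the curve.
Putting this together gives p.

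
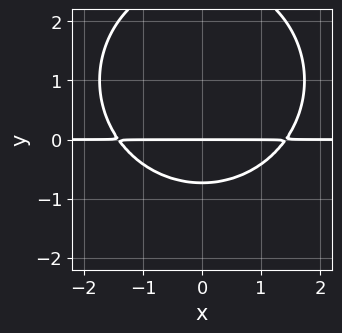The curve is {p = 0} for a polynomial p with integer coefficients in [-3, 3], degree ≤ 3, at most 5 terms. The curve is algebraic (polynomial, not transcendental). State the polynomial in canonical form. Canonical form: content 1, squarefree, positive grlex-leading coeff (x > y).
First, degree: no degree-2 curve has this shape, so deg p = 3.
Then, symmetries: the x ↦ −x reflection is a symmetry, so x appears only in even powers.
Next, observable constraints: it crosses the y-axis at the gridline y = 0; the visible x-axis segment lies entirely on the curve.
Finally, these observations pin down the coefficients.

x^2*y + y^3 - 2*y^2 - 2*y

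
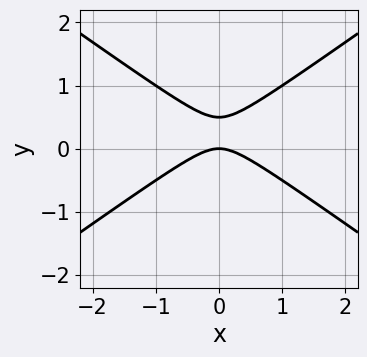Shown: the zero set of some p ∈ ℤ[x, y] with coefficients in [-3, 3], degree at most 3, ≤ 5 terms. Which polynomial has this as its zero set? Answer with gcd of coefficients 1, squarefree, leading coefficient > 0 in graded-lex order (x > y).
1. The degree is 2 — the shape is more complex than any degree-1 curve.
2. Symmetries: the x ↦ −x reflection is a symmetry, so x appears only in even powers.
3. From the visible intercepts: it meets the y-axis at y = 0 (among the integer gridlines); it meets the x-axis at x = 0 (among the integer gridlines).
4. The integer polynomial consistent with all of this is the stated p.

x^2 - 2*y^2 + y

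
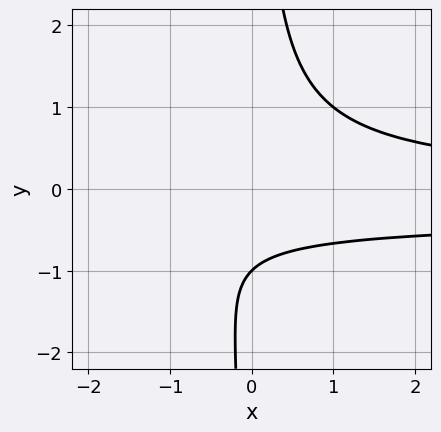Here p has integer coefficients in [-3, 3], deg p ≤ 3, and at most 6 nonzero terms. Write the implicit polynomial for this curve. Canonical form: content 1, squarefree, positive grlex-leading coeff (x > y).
3*x*y^2 + x*y - 2*y - 2

1. deg p = 3. The shape is more complex than any degree-2 curve.
2. From the visible intercepts: it misses every integer gridline on the x-axis; it crosses the y-axis at the gridline y = -1.
3. Assembling these constraints gives the stated polynomial.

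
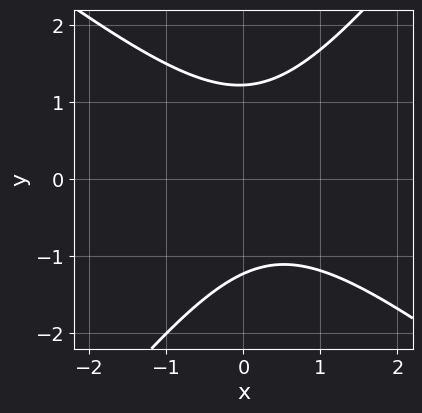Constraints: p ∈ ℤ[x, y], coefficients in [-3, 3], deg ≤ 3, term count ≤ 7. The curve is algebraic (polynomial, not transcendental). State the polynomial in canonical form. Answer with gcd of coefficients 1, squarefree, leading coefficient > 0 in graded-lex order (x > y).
2*x^2 + x*y - 2*y^2 - x + 3

First, the degree is 2 — the shape is more complex than any degree-1 curve.
Next, checking where it meets the axes: no x-intercept at any integer in the box.
Finally, fitting integer coefficients to these (and the overall shape) gives p.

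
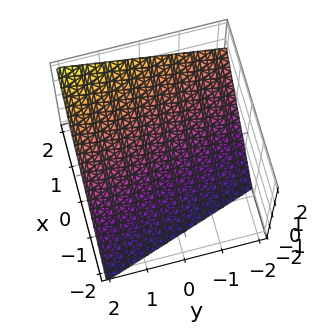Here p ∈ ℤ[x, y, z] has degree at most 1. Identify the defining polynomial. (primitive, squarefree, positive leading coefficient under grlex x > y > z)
3*x + y - 3*z - 2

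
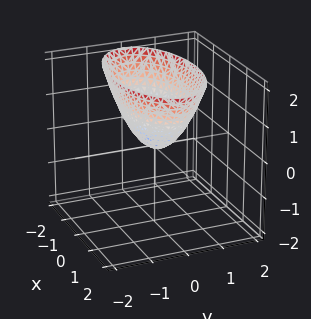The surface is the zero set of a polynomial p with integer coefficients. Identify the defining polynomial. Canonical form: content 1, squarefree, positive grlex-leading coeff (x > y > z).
x^2 + 3*y^2 - 2*z

The degree is 2 — a single bowl opening along one axis; a quadric.
Symmetries: mirror symmetry x ↦ −x ⇒ only even powers of x; it's symmetric under y → −y, forcing even powers of y.
Reading off the gridlines: it meets the y-axis at y = 0 (among the integer gridlines); one x-axis crossing is at x = 0; one z-axis crossing is at z = 0.
Together with the visible shape, these determine p as stated.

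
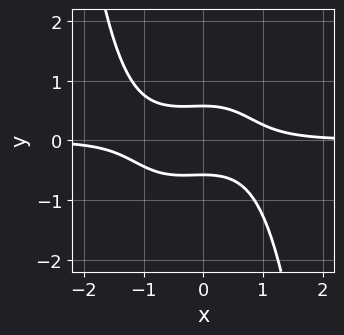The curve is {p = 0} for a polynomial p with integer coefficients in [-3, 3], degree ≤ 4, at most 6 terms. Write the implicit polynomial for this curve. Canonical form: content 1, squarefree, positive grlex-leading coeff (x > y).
(a) Degree: the shape is more complex than any degree-3 curve, so deg p = 4.
(b) Against the integer gridlines: it misses every integer gridline on the x-axis.
(c) Fitting integer coefficients to these (and the overall shape) gives p.

2*x^3*y + x^2*y + 3*y^2 - 1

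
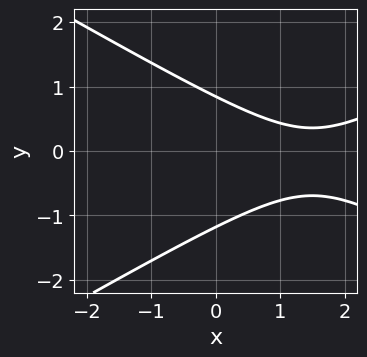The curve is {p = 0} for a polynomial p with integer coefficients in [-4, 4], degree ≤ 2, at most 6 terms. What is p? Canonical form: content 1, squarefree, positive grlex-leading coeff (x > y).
Degree: no degree-1 curve has this shape, so deg p = 2.
Checking where it meets the axes: no x-intercept at any integer in the box.
The integer polynomial consistent with all of this is the stated p.

x^2 - 3*y^2 - 3*x - y + 3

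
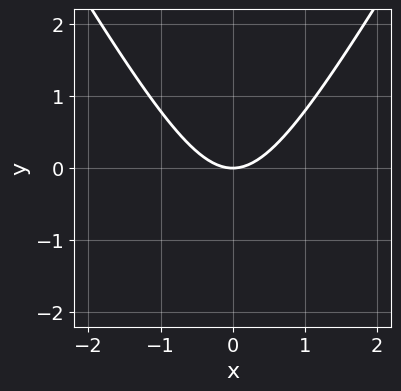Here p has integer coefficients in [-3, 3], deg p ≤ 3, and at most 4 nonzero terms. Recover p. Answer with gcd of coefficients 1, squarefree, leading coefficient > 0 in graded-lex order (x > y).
3*x^2 - y^2 - 3*y

The degree is 2 — no degree-1 curve has this shape.
Symmetries: the x ↦ −x reflection is a symmetry, so x appears only in even powers.
From the axis intercepts and sections: it meets the y-axis at y = 0 (among the integer gridlines); it meets the x-axis at x = 0 (among the integer gridlines).
Fitting integer coefficients to these (and the overall shape) gives p.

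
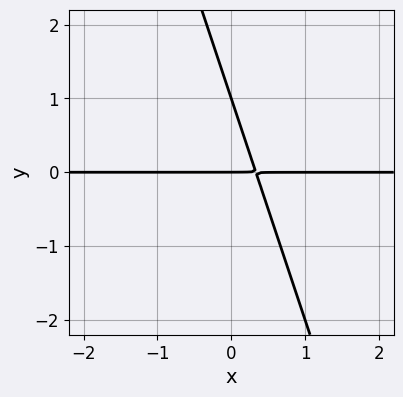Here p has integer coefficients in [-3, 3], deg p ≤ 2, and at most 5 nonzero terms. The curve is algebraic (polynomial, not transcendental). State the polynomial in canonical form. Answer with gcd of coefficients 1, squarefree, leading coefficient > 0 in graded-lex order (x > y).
3*x*y + y^2 - y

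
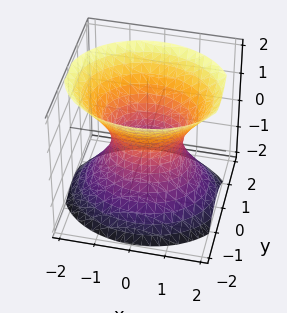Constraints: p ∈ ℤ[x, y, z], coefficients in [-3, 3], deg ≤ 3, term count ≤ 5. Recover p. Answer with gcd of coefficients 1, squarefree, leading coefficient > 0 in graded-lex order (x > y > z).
First, the degree is 2 — an hourglass — one-sheet hyperboloid; a quadric.
Then, symmetries: mirror symmetry z ↦ −z ⇒ only even powers of z; it's symmetric under y → −y, forcing even powers of y; mirror symmetry x ↦ −x ⇒ only even powers of x.
Next, against the integer gridlines: no z-intercept at any integer in the box; the x-axis gridline crossings are at x ∈ {-1, 1}.
Finally, these observations pin down the coefficients.

2*x^2 + 3*y^2 - 2*z^2 - 2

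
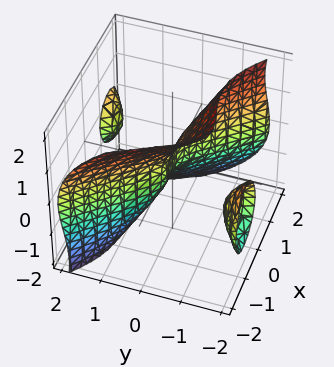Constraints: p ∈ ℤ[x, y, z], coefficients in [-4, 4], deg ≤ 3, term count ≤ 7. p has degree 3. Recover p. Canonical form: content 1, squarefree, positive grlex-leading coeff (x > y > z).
1. The picture has 3 separate pieces.
2. Degree: the shape is more complex than any degree-2 surface, so deg p = 3.
3. Reading off the gridlines: it meets the x-axis at x = 0 (among the integer gridlines); one z-axis crossing is at z = 0; it crosses the y-axis at the gridline y = 0.
4. These observations pin down the coefficients.

3*x^3 - 3*x*y^2 + 3*y*z^2 + 2*z^3 + 3*y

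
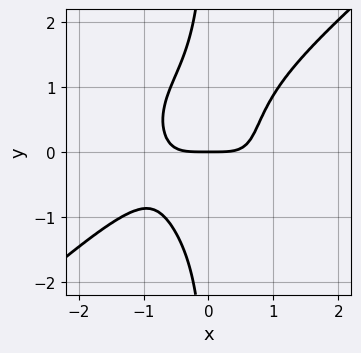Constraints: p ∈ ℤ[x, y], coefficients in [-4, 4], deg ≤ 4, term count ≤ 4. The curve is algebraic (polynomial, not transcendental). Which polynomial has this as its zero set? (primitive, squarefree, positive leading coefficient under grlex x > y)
2*x^4 - 3*x*y^3 + 3*x^2*y - 3*y

1. deg p = 4. No degree-3 curve has this shape.
2. From the axis intercepts and sections: it crosses the x-axis at the gridline x = 0; it crosses the y-axis at the gridline y = 0.
3. Fitting integer coefficients to these (and the overall shape) gives p.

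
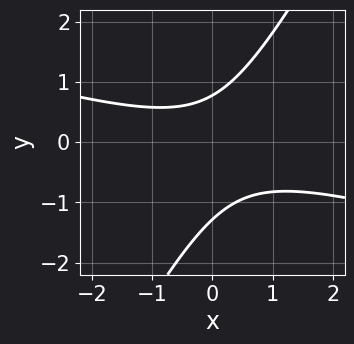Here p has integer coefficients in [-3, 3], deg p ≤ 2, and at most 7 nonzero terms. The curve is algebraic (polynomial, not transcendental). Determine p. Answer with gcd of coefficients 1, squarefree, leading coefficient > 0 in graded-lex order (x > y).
(a) The degree is 2 — no degree-1 curve has this shape.
(b) From the visible intercepts: no x-intercept at any integer in the box.
(c) Matching integer coefficients to the picture gives p.

x^2 + 3*x*y - 2*y^2 - y + 2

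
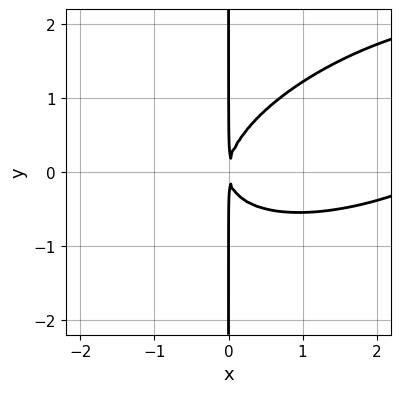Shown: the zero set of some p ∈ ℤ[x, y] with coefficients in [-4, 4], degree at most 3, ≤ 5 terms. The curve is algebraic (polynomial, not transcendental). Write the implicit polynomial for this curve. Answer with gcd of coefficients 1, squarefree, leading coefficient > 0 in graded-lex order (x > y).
(a) Degree: no degree-2 curve has this shape, so deg p = 3.
(b) Reading off the gridlines: every point of the y-axis in the box is on the curve.
(c) The integer polynomial consistent with all of this is the stated p.

x^3 - 2*x^2*y + 3*x*y^2 - 3*x^2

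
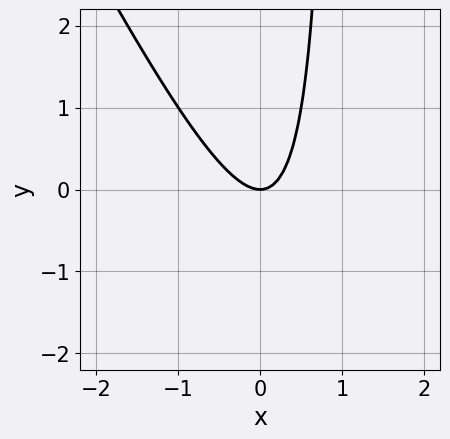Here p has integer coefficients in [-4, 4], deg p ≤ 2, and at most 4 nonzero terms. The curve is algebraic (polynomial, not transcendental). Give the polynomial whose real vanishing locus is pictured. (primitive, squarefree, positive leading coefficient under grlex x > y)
(a) The degree is 2 — the shape is more complex than any degree-1 curve.
(b) Checking where it meets the axes: it crosses the x-axis at the gridline x = 0; it crosses the y-axis at the gridline y = 0.
(c) Solving for integer coefficients yields p as stated.

2*x^2 + x*y - y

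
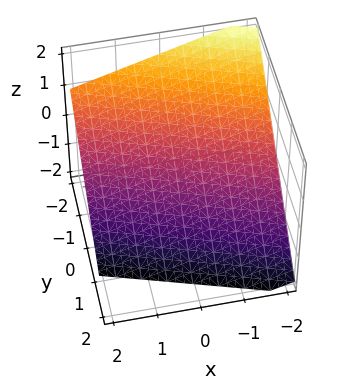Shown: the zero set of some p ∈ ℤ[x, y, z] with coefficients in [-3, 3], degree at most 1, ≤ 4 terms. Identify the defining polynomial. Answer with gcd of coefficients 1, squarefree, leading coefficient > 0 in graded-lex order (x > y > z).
x + 3*y + 3*z + 2

1. The degree is 1 — the surface is flat (a plane).
2. From the axis intercepts and sections: it meets the x-axis at x = -2 (among the integer gridlines).
3. Together with the visible shape, these determine p as stated.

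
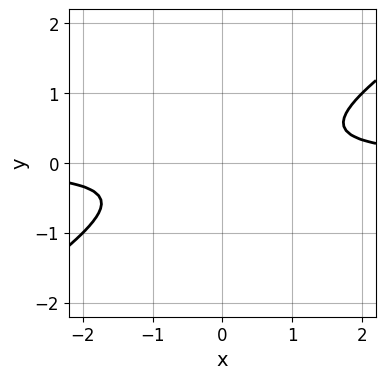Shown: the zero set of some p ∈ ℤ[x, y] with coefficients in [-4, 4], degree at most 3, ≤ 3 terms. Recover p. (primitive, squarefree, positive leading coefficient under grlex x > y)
The degree is 2 — no degree-1 curve has this shape.
Observable constraints: it misses every integer gridline on the x-axis; no y-intercept at any integer in the box.
Fitting integer coefficients to these (and the overall shape) gives p.

2*x*y - 3*y^2 - 1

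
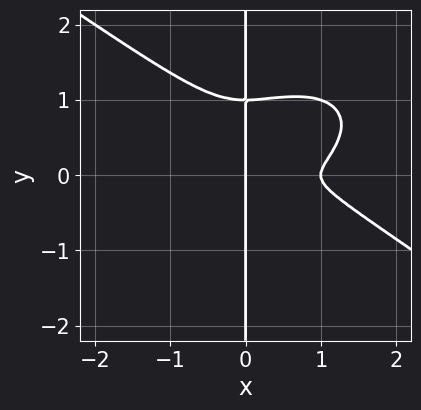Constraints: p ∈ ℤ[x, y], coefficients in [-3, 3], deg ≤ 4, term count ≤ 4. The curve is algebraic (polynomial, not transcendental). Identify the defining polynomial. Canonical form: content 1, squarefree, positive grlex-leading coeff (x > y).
First, deg p = 4.
Next, from the visible intercepts: the visible y-axis segment lies entirely on the curve; the x-axis gridline crossings are at x ∈ {0, 1}.
Finally, solving for integer coefficients yields p as stated.

x^4 + 3*x*y^3 - x^3 - 3*x*y^2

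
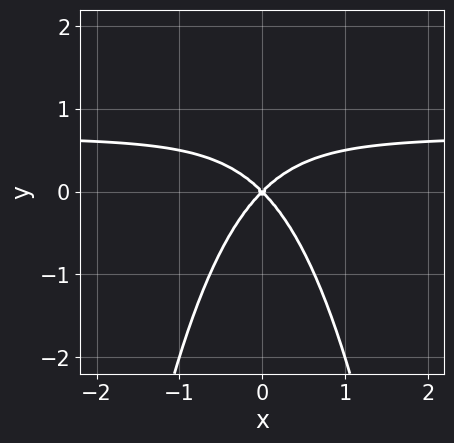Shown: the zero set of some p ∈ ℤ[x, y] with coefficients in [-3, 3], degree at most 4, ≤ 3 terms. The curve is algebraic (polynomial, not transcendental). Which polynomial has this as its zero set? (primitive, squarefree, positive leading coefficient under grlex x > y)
3*x^2*y - 2*x^2 + 2*y^2

Degree: the shape is more complex than any degree-2 curve, so deg p = 3.
Symmetries: it's symmetric under x → −x, forcing even powers of x.
Checking where it meets the axes: one y-axis crossing is at y = 0; it crosses the x-axis at the gridline x = 0.
Putting this together gives p.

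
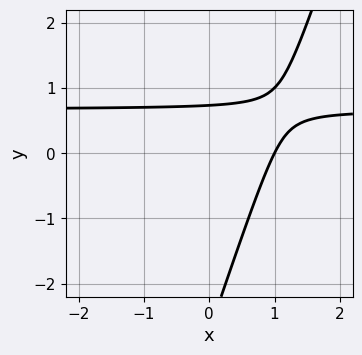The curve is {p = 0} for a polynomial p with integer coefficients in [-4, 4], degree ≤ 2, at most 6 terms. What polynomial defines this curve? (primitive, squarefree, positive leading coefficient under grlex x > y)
1. deg p = 2. No degree-1 curve has this shape.
2. Checking where it meets the axes: one x-axis crossing is at x = 1.
3. Solving for integer coefficients yields p as stated.

3*x*y - y^2 - 2*x - 2*y + 2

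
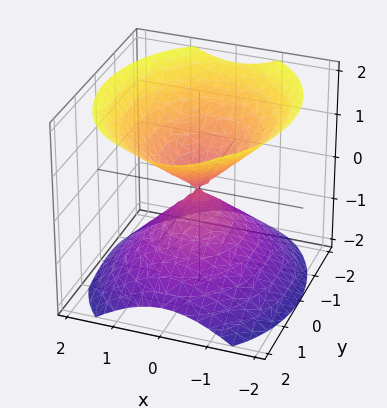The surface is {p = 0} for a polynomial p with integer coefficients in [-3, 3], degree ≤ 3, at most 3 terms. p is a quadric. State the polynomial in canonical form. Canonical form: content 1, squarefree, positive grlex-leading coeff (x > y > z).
3*x^2 + 2*y^2 - 3*z^2

The picture has 2 separate pieces.
deg p = 2.
Symmetries: mirror symmetry z ↦ −z ⇒ only even powers of z; mirror symmetry x ↦ −x ⇒ only even powers of x; it's symmetric under y → −y, forcing even powers of y.
Reading off the gridlines: it meets the y-axis at y = 0 (among the integer gridlines); it crosses the x-axis at the gridline x = 0; it crosses the z-axis at the gridline z = 0.
These observations pin down the coefficients.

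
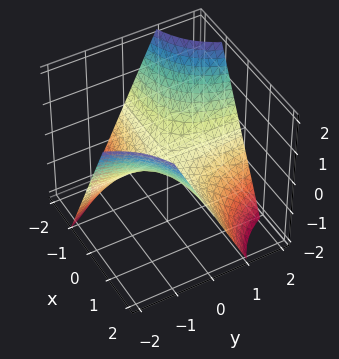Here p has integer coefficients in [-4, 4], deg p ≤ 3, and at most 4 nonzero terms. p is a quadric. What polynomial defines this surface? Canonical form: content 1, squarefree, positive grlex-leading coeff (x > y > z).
x*y + z

(a) deg p = 2. A saddle surface; a quadric.
(b) Checking where it meets the axes: every point of the x-axis in the box is on the surface; it meets the z-axis at z = 0 (among the integer gridlines).
(c) Fitting integer coefficients to these (and the overall shape) gives p. Check: (0, 2, 0) on the y-axis lies on the surface, and p(0, 2, 0) = 0. ✓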